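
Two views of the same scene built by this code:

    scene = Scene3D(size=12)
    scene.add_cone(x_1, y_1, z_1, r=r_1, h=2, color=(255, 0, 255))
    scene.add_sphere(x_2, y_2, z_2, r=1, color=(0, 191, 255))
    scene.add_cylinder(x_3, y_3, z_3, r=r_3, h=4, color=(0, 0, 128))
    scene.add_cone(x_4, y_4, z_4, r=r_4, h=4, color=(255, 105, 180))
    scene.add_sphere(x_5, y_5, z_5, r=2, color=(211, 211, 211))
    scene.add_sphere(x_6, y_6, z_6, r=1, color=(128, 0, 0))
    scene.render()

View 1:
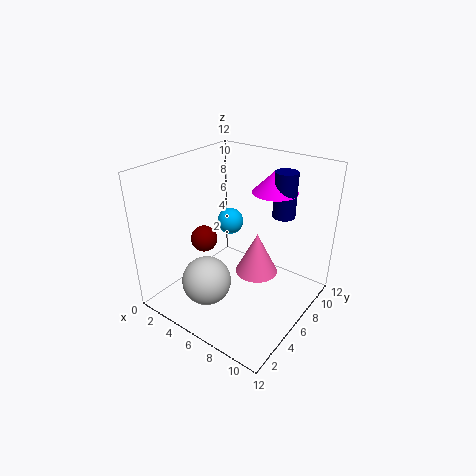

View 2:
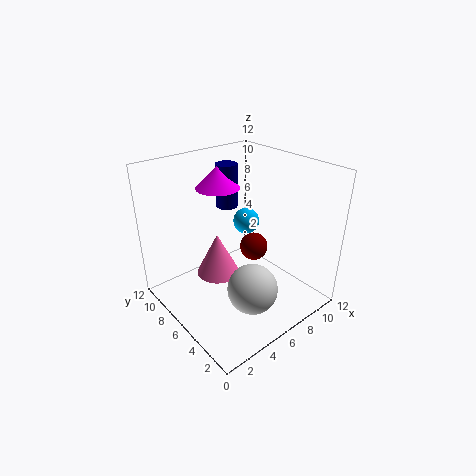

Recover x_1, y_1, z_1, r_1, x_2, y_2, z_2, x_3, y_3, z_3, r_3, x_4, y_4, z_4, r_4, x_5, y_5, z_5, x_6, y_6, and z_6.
x_1 = 7, y_1 = 10, z_1 = 9, r_1 = 2, x_2 = 6, y_2 = 5, z_2 = 8, x_3 = 8, y_3 = 10, z_3 = 7, r_3 = 1, x_4 = 6, y_4 = 9, z_4 = 1, r_4 = 2, x_5 = 5, y_5 = 3, z_5 = 3, x_6 = 5, y_6 = 3, z_6 = 7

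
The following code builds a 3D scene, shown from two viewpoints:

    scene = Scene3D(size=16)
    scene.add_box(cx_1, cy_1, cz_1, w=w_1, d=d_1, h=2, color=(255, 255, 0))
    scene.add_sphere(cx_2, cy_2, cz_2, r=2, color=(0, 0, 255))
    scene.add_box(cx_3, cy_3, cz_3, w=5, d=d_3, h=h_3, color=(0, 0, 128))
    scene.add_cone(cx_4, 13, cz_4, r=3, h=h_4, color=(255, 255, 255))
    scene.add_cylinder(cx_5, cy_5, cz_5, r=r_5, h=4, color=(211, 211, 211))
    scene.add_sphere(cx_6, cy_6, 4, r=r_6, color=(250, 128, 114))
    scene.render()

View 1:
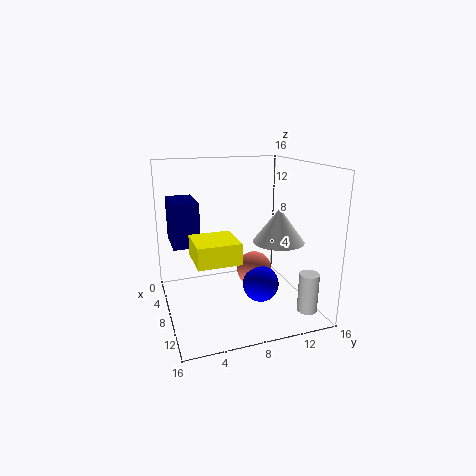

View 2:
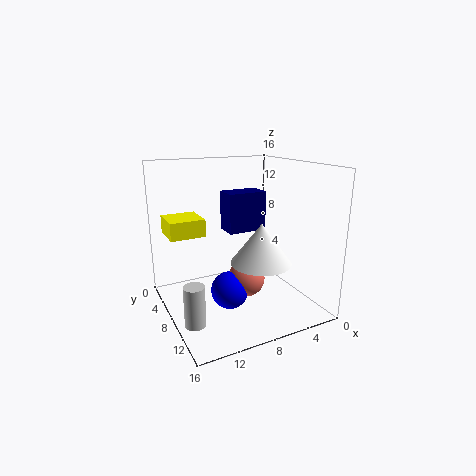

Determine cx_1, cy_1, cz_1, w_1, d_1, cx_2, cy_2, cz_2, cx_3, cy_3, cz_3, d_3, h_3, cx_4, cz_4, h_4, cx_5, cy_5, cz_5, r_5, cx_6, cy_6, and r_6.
cx_1 = 11, cy_1 = 2, cz_1 = 8, w_1 = 4, d_1 = 4, cx_2 = 10, cy_2 = 10, cz_2 = 3, cx_3 = 2, cy_3 = 1, cz_3 = 7, d_3 = 3, h_3 = 5, cx_4 = 8, cz_4 = 7, h_4 = 4, cx_5 = 15, cy_5 = 13, cz_5 = 2, r_5 = 1, cx_6 = 8, cy_6 = 10, r_6 = 2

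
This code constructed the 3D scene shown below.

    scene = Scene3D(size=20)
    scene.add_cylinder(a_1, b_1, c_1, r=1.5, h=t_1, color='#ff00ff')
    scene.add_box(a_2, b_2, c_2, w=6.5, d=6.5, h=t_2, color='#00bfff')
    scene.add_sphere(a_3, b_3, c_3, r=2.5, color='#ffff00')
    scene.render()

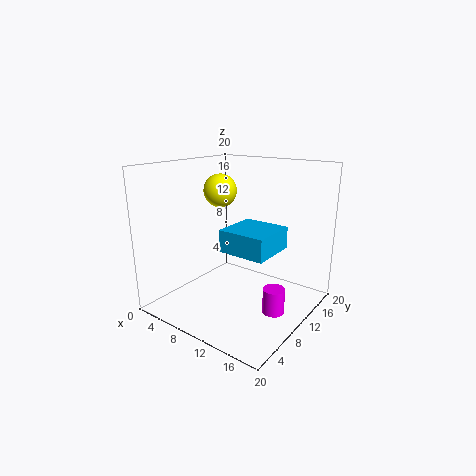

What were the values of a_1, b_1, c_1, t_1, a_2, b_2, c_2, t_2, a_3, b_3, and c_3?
a_1 = 16
b_1 = 10
c_1 = 0.5
t_1 = 3.5
a_2 = 9.5
b_2 = 6.5
c_2 = 9
t_2 = 3
a_3 = 4.5
b_3 = 13
c_3 = 15.5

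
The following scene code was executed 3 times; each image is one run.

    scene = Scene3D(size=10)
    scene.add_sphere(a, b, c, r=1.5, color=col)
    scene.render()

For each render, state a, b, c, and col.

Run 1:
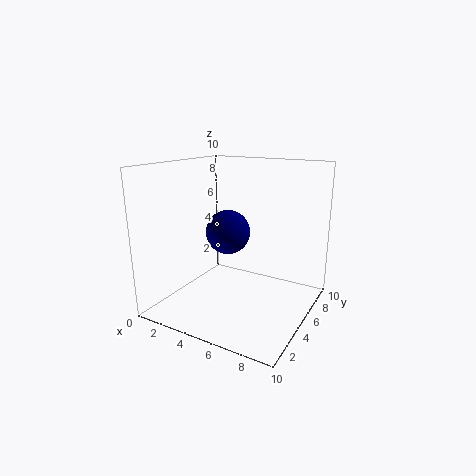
a = 4.5
b = 4.5
c = 5.5
col = 'navy'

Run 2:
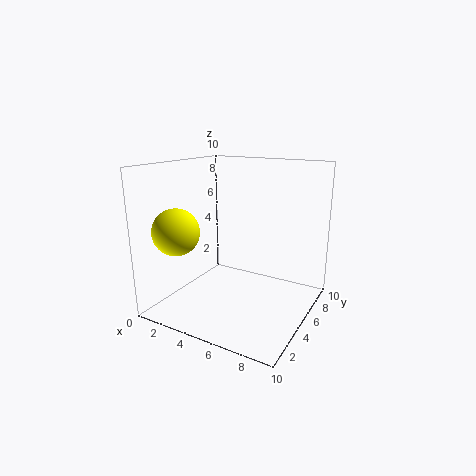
a = 2.5
b = 1.5
c = 6
col = 'yellow'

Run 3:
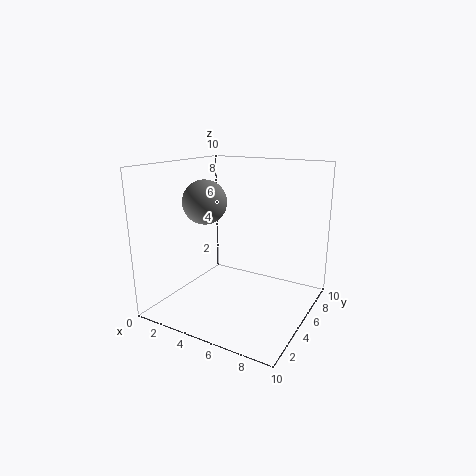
a = 3
b = 4
c = 7.5
col = 'gray'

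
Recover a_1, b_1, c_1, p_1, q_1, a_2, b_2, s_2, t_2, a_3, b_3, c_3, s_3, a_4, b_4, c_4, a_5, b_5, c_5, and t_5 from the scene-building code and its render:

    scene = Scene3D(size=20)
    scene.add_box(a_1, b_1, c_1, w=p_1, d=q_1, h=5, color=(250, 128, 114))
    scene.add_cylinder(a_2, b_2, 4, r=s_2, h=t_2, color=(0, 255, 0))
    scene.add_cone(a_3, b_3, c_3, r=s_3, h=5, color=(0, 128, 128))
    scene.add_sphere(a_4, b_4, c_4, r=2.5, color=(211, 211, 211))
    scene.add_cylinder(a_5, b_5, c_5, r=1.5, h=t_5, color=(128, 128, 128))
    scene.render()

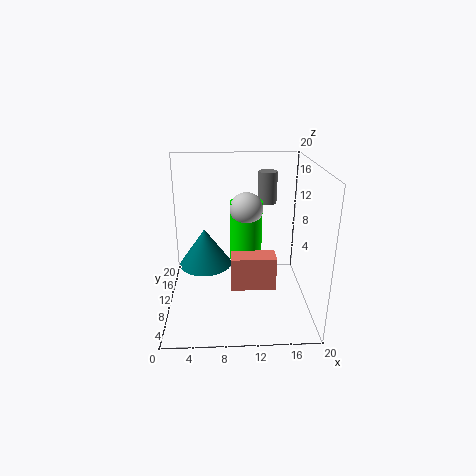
a_1 = 9; b_1 = 9; c_1 = 2; p_1 = 6.5; q_1 = 3; a_2 = 11.5; b_2 = 15.5; s_2 = 2.5; t_2 = 9.5; a_3 = 5.5; b_3 = 8.5; c_3 = 7; s_3 = 3.5; a_4 = 11.5; b_4 = 15; c_4 = 12.5; a_5 = 15; b_5 = 18; c_5 = 12.5; t_5 = 5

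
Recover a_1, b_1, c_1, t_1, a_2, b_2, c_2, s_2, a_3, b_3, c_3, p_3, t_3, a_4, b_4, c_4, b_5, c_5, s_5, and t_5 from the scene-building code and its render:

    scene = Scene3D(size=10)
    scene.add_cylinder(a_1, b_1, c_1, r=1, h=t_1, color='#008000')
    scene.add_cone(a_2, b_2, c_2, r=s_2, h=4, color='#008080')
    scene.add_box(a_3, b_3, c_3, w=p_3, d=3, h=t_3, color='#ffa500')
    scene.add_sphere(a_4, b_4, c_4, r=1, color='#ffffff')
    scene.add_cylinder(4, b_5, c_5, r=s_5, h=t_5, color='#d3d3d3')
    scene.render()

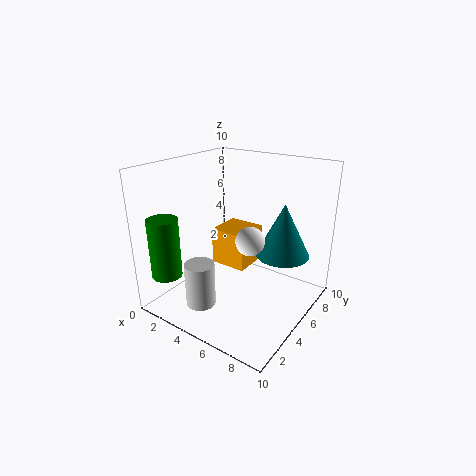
a_1 = 2; b_1 = 1; c_1 = 3; t_1 = 4; a_2 = 7; b_2 = 8; c_2 = 3; s_2 = 2; a_3 = 1; b_3 = 7; c_3 = 1; p_3 = 3; t_3 = 3; a_4 = 6; b_4 = 5; c_4 = 5; b_5 = 2; c_5 = 1; s_5 = 1; t_5 = 3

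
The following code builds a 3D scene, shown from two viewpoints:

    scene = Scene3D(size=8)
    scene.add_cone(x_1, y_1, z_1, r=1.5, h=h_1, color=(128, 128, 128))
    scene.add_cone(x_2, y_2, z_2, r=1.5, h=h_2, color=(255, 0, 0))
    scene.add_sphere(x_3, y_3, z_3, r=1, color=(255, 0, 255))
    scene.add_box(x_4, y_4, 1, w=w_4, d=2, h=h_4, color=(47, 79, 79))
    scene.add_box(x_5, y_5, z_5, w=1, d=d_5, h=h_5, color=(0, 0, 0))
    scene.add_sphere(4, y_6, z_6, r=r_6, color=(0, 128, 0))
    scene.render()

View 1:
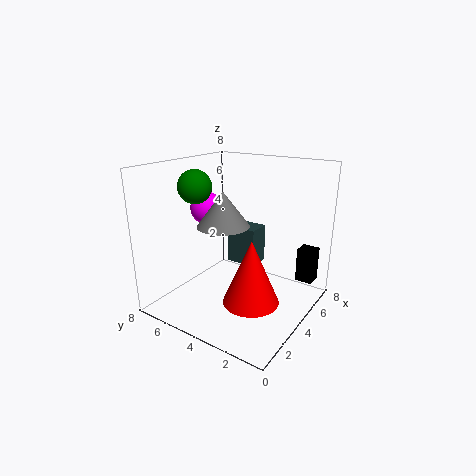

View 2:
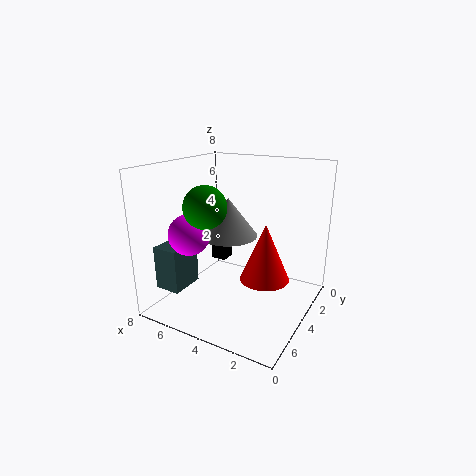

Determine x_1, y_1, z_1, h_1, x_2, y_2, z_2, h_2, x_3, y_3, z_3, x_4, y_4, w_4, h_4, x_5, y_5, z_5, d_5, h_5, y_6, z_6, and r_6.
x_1 = 4
y_1 = 5
z_1 = 4.5
h_1 = 2
x_2 = 3
y_2 = 2.5
z_2 = 1
h_2 = 3.5
x_3 = 5
y_3 = 7
z_3 = 5
x_4 = 6.5
y_4 = 4.5
w_4 = 1.5
h_4 = 2.5
x_5 = 6.5
y_5 = 0.5
z_5 = 1
d_5 = 1
h_5 = 2
y_6 = 7
z_6 = 6.5
r_6 = 1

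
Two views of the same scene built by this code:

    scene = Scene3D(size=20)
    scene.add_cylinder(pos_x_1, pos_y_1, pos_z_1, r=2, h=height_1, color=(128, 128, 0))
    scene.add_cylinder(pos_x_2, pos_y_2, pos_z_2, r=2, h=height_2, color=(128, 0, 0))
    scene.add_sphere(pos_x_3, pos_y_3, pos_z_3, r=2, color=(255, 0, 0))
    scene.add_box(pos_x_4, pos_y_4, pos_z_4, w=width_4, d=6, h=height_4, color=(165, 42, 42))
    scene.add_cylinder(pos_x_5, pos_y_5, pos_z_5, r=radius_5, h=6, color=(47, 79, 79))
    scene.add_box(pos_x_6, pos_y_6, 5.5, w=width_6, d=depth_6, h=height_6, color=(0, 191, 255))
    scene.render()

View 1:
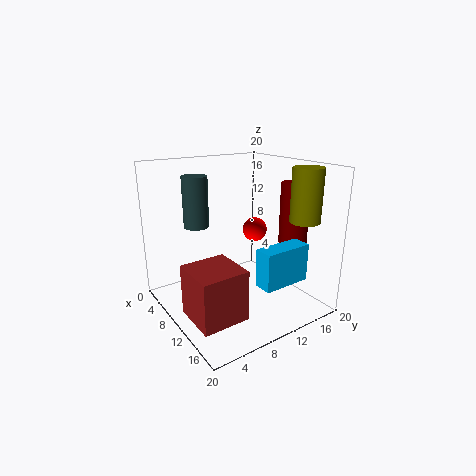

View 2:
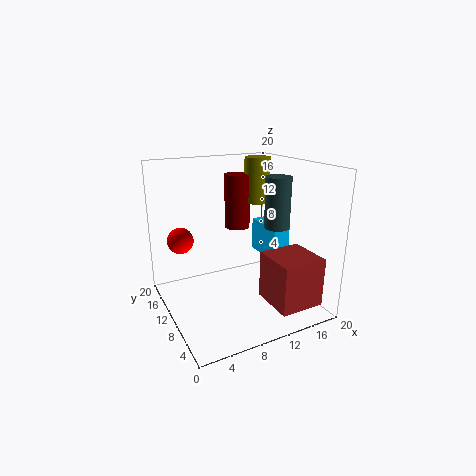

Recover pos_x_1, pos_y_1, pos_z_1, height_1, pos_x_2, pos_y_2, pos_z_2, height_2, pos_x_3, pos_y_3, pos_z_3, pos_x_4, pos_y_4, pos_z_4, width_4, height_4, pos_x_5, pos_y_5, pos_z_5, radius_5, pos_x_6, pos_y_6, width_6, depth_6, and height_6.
pos_x_1 = 16.5, pos_y_1 = 16, pos_z_1 = 13, height_1 = 7, pos_x_2 = 13.5, pos_y_2 = 17, pos_z_2 = 9, height_2 = 8.5, pos_x_3 = 4, pos_y_3 = 17.5, pos_z_3 = 8, pos_x_4 = 11.5, pos_y_4 = 0.5, pos_z_4 = 2.5, width_4 = 6, height_4 = 6.5, pos_x_5 = 11.5, pos_y_5 = 3, pos_z_5 = 13.5, radius_5 = 1.5, pos_x_6 = 15.5, pos_y_6 = 9, width_6 = 2.5, depth_6 = 6.5, height_6 = 5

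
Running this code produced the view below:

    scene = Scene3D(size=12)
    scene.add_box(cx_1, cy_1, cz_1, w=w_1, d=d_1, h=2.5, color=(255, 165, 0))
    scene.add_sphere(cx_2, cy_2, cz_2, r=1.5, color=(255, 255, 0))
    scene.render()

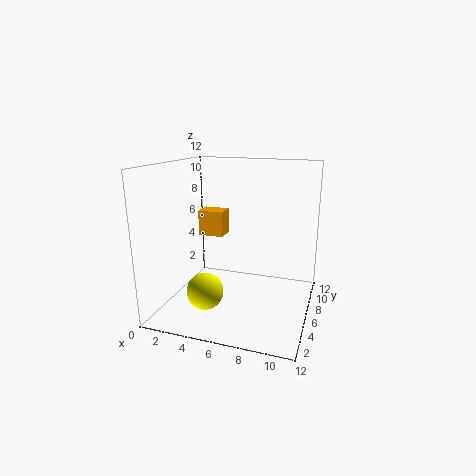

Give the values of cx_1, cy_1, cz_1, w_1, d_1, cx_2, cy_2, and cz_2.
cx_1 = 0.5
cy_1 = 10
cz_1 = 4.5
w_1 = 2.5
d_1 = 2
cx_2 = 4
cy_2 = 3.5
cz_2 = 2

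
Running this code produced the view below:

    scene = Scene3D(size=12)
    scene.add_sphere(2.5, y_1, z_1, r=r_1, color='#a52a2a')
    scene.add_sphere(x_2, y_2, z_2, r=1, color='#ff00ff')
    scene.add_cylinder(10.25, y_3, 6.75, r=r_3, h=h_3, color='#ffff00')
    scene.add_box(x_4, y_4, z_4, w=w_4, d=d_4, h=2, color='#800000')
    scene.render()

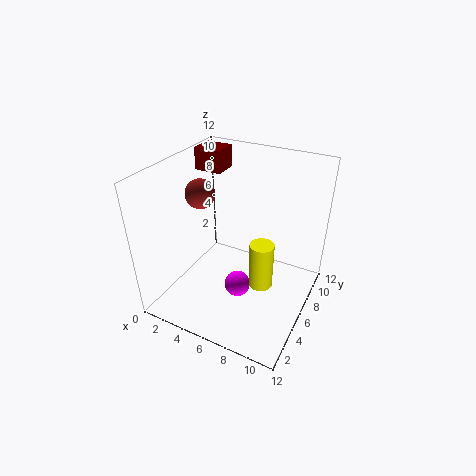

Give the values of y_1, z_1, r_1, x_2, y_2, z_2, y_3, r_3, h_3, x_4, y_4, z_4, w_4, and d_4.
y_1 = 6
z_1 = 9.25
r_1 = 1.25
x_2 = 7.25
y_2 = 3.5
z_2 = 3.5
y_3 = 1
r_3 = 0.75
h_3 = 3
x_4 = 0.25
y_4 = 8.75
z_4 = 10
w_4 = 2.5
d_4 = 2.25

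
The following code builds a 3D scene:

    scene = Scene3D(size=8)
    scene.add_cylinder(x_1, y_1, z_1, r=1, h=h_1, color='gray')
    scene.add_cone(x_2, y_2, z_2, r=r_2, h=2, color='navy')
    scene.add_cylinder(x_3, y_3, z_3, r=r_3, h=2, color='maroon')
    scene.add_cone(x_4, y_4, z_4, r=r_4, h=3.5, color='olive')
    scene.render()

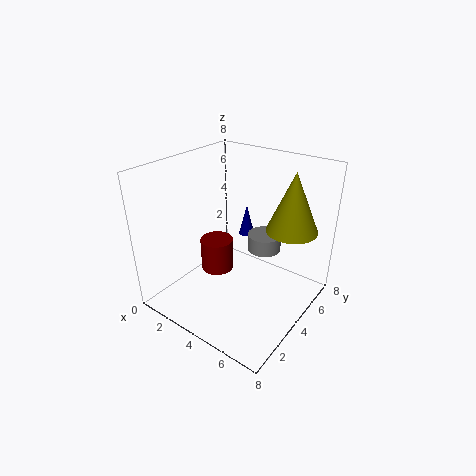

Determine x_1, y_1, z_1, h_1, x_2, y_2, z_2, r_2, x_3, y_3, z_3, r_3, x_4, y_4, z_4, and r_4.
x_1 = 4.5; y_1 = 6; z_1 = 2.5; h_1 = 1; x_2 = 2.5; y_2 = 7; z_2 = 2.5; r_2 = 0.5; x_3 = 2; y_3 = 4.5; z_3 = 1; r_3 = 1; x_4 = 6; y_4 = 6.5; z_4 = 4; r_4 = 1.5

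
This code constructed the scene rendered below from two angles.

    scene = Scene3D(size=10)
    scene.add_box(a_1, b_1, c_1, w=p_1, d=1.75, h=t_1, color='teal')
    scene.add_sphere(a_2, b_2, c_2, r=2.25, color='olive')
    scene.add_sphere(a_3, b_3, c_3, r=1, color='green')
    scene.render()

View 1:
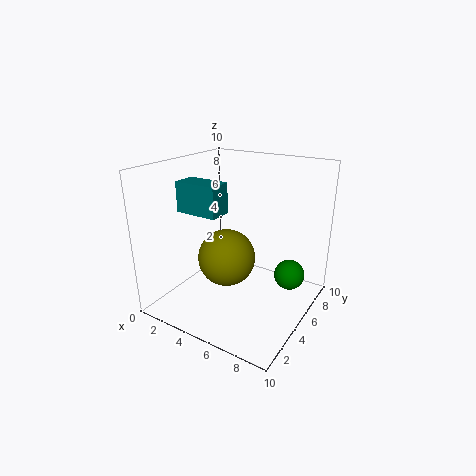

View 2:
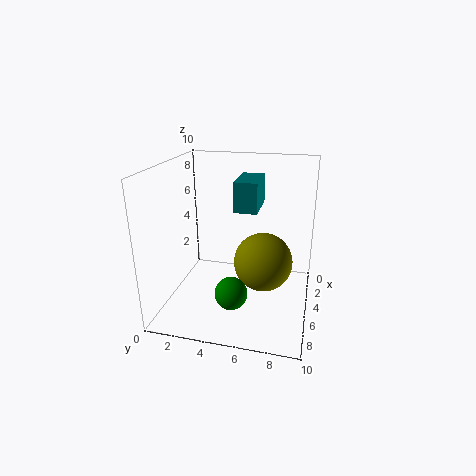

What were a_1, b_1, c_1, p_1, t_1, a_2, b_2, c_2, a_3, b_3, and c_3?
a_1 = 0.25
b_1 = 4.25
c_1 = 6.25
p_1 = 3.25
t_1 = 2.25
a_2 = 3
b_2 = 6.5
c_2 = 2.25
a_3 = 8.75
b_3 = 5.5
c_3 = 3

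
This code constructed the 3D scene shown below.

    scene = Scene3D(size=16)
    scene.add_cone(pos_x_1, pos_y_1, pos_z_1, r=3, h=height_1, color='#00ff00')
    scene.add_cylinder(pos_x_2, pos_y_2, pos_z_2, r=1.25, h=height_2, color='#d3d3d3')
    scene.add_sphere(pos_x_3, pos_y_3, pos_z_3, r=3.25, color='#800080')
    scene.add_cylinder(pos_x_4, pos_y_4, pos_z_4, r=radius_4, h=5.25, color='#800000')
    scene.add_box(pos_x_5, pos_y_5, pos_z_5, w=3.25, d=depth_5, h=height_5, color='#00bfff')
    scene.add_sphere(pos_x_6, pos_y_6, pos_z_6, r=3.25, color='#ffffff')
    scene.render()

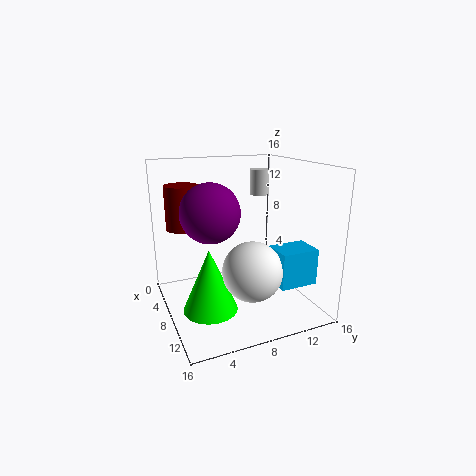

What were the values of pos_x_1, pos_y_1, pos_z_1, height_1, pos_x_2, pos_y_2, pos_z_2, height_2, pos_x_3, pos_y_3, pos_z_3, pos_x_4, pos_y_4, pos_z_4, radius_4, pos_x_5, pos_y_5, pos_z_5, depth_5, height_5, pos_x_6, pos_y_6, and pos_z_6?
pos_x_1 = 9; pos_y_1 = 4.25; pos_z_1 = 0.5; height_1 = 7; pos_x_2 = 1.75; pos_y_2 = 13.75; pos_z_2 = 11.25; height_2 = 3.25; pos_x_3 = 7.5; pos_y_3 = 5; pos_z_3 = 11; pos_x_4 = 2.25; pos_y_4 = 3.25; pos_z_4 = 8; radius_4 = 2; pos_x_5 = 9.75; pos_y_5 = 11; pos_z_5 = 3.25; depth_5 = 4.25; height_5 = 4; pos_x_6 = 10.75; pos_y_6 = 8.5; pos_z_6 = 5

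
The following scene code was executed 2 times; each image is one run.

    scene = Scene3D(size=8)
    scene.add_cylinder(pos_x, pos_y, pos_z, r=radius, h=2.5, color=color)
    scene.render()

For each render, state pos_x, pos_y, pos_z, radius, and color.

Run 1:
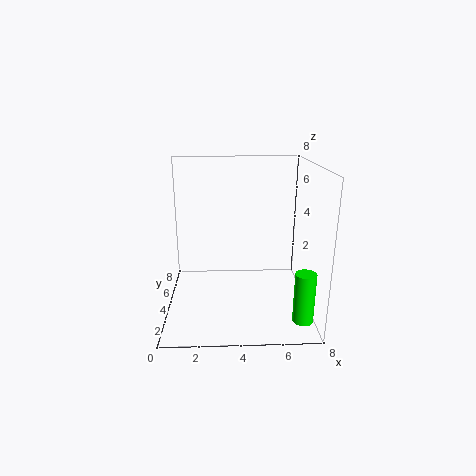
pos_x = 7, pos_y = 0.5, pos_z = 1, radius = 0.5, color = 'lime'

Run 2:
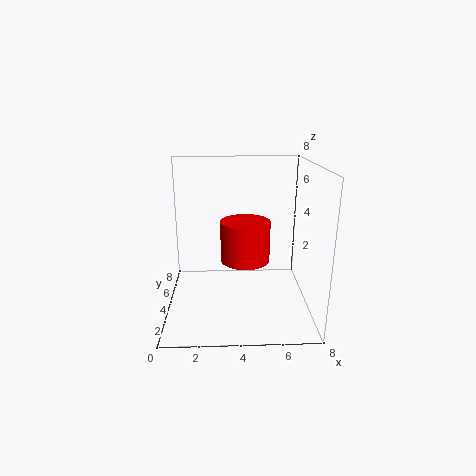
pos_x = 4.5, pos_y = 5.5, pos_z = 2, radius = 1.5, color = 'red'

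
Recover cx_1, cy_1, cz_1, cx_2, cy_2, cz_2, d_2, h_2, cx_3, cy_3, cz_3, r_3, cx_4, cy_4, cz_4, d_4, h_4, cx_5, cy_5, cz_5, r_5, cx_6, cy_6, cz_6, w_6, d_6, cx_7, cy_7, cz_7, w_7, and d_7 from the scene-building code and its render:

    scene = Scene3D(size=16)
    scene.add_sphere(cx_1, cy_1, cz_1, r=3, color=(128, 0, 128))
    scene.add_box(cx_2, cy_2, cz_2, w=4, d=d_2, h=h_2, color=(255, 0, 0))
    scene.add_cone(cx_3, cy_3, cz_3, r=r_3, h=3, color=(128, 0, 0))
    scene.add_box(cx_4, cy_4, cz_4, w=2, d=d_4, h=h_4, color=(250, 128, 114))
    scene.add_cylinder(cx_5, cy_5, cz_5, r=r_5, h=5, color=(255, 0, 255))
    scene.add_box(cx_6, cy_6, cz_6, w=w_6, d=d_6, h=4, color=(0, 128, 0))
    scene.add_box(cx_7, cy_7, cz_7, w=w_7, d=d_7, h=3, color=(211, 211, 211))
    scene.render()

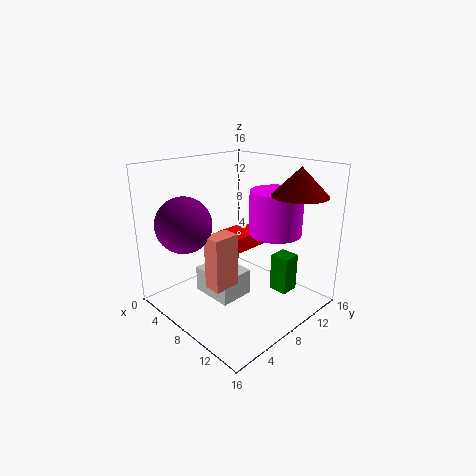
cx_1 = 5
cy_1 = 3
cz_1 = 10
cx_2 = 1
cy_2 = 11
cz_2 = 4
d_2 = 5
h_2 = 2
cx_3 = 13
cy_3 = 12
cz_3 = 13
r_3 = 3
cx_4 = 7
cy_4 = 4
cz_4 = 3
d_4 = 3
h_4 = 6
cx_5 = 10
cy_5 = 12
cz_5 = 8
r_5 = 3
cx_6 = 12
cy_6 = 9
cz_6 = 3
w_6 = 2
d_6 = 2
cx_7 = 4
cy_7 = 5
cz_7 = 1
w_7 = 5
d_7 = 4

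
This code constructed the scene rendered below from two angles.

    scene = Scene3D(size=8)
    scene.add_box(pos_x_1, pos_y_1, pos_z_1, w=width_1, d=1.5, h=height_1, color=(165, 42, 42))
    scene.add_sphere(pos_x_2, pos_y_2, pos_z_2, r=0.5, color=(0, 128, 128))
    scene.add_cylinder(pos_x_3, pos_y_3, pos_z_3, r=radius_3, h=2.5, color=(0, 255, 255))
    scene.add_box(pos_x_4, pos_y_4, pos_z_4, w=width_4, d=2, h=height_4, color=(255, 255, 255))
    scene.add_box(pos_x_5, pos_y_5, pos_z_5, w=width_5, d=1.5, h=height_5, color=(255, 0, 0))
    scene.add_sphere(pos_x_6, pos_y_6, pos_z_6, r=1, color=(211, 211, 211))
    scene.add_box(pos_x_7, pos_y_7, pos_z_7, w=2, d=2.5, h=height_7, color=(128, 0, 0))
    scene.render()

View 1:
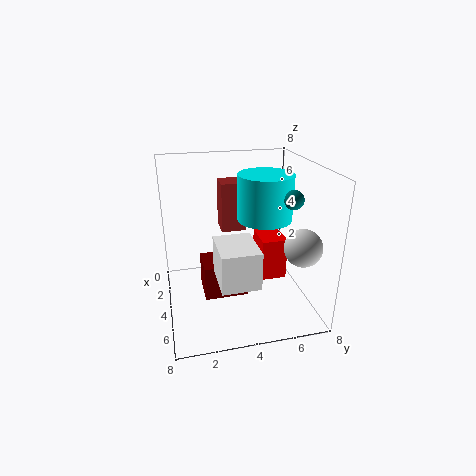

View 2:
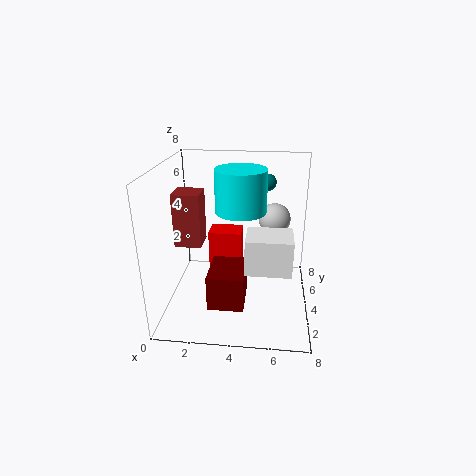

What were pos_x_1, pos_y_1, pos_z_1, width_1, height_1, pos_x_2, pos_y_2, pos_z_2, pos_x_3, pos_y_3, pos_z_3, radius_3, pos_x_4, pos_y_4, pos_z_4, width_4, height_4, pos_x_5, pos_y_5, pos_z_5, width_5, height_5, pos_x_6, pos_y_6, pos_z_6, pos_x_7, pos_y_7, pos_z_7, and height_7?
pos_x_1 = 0.5, pos_y_1 = 3.5, pos_z_1 = 3.5, width_1 = 1.5, height_1 = 3, pos_x_2 = 5.5, pos_y_2 = 6.5, pos_z_2 = 6.5, pos_x_3 = 4, pos_y_3 = 5.5, pos_z_3 = 5, radius_3 = 1.5, pos_x_4 = 4.5, pos_y_4 = 2.5, pos_z_4 = 2.5, width_4 = 2.5, height_4 = 2, pos_x_5 = 2, pos_y_5 = 5.5, pos_z_5 = 1, width_5 = 2, height_5 = 2.5, pos_x_6 = 6, pos_y_6 = 7, pos_z_6 = 4, pos_x_7 = 2.5, pos_y_7 = 2, pos_z_7 = 0.5, height_7 = 2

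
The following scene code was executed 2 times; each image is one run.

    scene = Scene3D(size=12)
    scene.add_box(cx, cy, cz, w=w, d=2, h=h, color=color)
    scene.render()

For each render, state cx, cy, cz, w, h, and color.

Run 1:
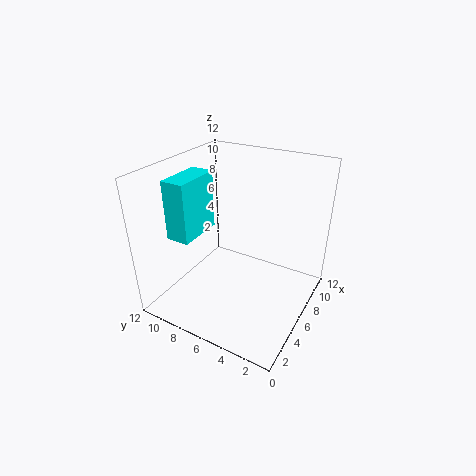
cx = 3, cy = 9, cz = 6, w = 4, h = 5, color = 'cyan'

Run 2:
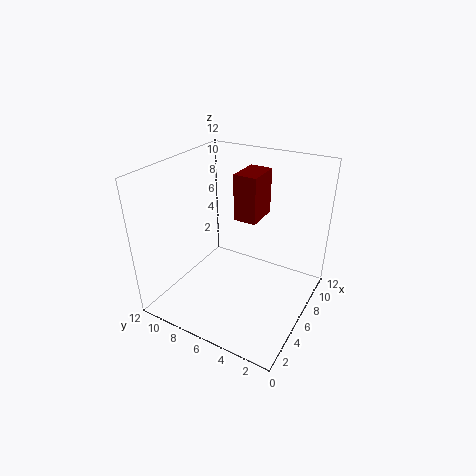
cx = 7, cy = 5, cz = 7, w = 3, h = 4, color = 'maroon'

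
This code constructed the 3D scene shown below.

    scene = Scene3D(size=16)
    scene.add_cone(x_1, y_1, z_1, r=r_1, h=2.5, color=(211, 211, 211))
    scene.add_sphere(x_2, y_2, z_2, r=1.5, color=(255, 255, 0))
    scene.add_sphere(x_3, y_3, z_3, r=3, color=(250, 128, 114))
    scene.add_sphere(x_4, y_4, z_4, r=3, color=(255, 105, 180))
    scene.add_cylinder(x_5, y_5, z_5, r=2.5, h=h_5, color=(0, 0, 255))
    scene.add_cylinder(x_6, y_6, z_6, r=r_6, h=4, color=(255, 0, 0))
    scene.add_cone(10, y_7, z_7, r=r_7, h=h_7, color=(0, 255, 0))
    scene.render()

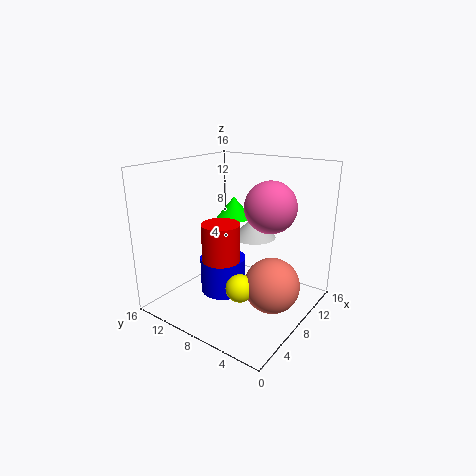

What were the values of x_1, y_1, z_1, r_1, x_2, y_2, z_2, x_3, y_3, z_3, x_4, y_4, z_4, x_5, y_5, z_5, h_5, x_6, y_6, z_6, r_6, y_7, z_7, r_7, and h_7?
x_1 = 10.5
y_1 = 7.5
z_1 = 7.5
r_1 = 2.5
x_2 = 5.5
y_2 = 6
z_2 = 3.5
x_3 = 8
y_3 = 3.5
z_3 = 3.5
x_4 = 11.5
y_4 = 6
z_4 = 11
x_5 = 6.5
y_5 = 9
z_5 = 2
h_5 = 4
x_6 = 5
y_6 = 8
z_6 = 6.5
r_6 = 2
y_7 = 10
z_7 = 9.5
r_7 = 2
h_7 = 2.5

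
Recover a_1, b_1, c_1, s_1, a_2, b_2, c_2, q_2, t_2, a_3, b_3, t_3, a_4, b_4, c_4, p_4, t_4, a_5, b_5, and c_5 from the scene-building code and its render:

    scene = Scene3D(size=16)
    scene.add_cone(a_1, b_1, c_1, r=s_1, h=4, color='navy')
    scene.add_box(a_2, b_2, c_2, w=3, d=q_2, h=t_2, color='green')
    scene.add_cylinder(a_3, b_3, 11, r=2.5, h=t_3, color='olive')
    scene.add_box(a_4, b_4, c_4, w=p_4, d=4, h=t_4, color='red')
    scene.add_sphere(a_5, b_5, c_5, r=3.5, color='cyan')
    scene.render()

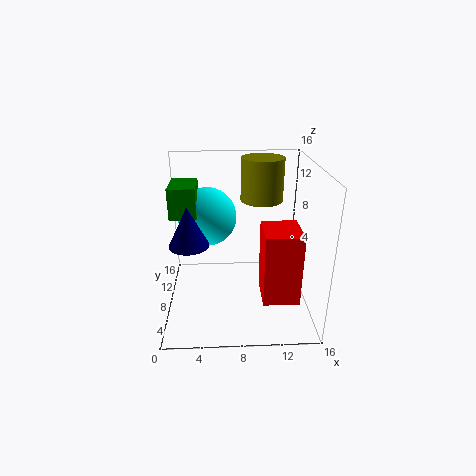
a_1 = 3
b_1 = 4.5
c_1 = 9
s_1 = 2
a_2 = 0.5
b_2 = 8.5
c_2 = 10
q_2 = 4.5
t_2 = 3.5
a_3 = 11
b_3 = 12
t_3 = 5
a_4 = 10
b_4 = 0.5
c_4 = 4.5
p_4 = 3.5
t_4 = 7
a_5 = 4.5
b_5 = 12
c_5 = 9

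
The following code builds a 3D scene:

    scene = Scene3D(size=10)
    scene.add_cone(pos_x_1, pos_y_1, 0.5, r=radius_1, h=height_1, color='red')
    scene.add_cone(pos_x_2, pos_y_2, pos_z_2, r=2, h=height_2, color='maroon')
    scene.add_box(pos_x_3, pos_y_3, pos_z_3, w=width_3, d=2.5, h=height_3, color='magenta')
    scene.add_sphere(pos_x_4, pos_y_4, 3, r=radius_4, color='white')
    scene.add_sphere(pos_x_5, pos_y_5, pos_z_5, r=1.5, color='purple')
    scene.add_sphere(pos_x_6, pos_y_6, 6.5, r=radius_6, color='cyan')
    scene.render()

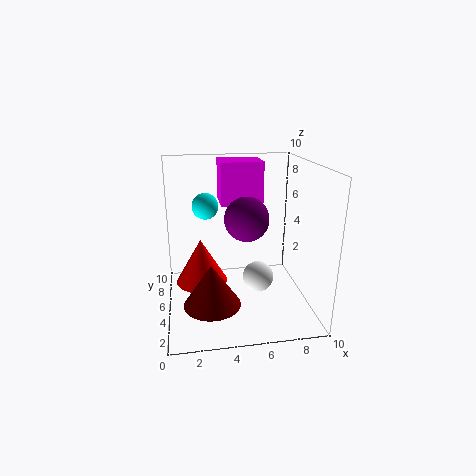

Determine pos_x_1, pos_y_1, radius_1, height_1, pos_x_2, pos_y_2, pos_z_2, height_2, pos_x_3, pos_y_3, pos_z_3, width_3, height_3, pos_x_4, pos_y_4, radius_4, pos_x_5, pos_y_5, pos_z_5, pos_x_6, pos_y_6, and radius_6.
pos_x_1 = 2.5, pos_y_1 = 7.5, radius_1 = 2, height_1 = 3.5, pos_x_2 = 3, pos_y_2 = 4, pos_z_2 = 0.5, height_2 = 3, pos_x_3 = 4, pos_y_3 = 6, pos_z_3 = 7, width_3 = 3, height_3 = 3, pos_x_4 = 6, pos_y_4 = 3, radius_4 = 1, pos_x_5 = 5.5, pos_y_5 = 4.5, pos_z_5 = 6.5, pos_x_6 = 3, pos_y_6 = 8, radius_6 = 1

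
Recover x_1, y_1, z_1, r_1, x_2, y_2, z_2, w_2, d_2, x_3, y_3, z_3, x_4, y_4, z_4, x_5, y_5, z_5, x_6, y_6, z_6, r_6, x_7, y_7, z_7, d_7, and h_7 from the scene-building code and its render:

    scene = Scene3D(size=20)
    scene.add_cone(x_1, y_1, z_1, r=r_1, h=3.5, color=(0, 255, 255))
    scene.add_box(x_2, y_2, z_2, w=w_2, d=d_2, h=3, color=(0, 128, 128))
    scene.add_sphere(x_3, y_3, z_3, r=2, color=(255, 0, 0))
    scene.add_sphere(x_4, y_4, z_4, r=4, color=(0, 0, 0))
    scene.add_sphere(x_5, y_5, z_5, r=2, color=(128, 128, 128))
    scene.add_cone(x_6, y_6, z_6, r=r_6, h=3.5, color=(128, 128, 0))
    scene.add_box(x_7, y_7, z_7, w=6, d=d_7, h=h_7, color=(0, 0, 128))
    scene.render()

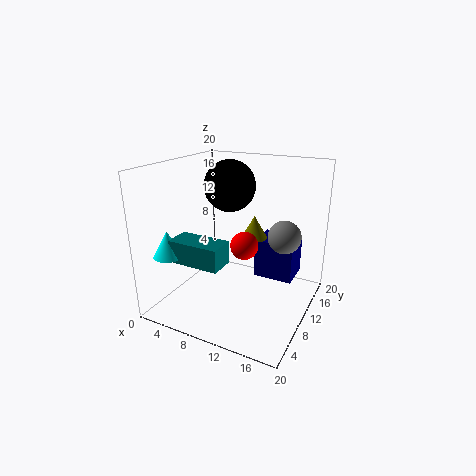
x_1 = 3, y_1 = 3.5, z_1 = 8.5, r_1 = 2, x_2 = 3.5, y_2 = 3, z_2 = 8, w_2 = 7, d_2 = 3.5, x_3 = 10.5, y_3 = 11, z_3 = 8.5, x_4 = 5.5, y_4 = 16, z_4 = 15.5, x_5 = 17.5, y_5 = 7.5, z_5 = 12.5, x_6 = 10, y_6 = 15.5, z_6 = 8, r_6 = 2, x_7 = 10.5, y_7 = 14.5, z_7 = 2, d_7 = 5, h_7 = 6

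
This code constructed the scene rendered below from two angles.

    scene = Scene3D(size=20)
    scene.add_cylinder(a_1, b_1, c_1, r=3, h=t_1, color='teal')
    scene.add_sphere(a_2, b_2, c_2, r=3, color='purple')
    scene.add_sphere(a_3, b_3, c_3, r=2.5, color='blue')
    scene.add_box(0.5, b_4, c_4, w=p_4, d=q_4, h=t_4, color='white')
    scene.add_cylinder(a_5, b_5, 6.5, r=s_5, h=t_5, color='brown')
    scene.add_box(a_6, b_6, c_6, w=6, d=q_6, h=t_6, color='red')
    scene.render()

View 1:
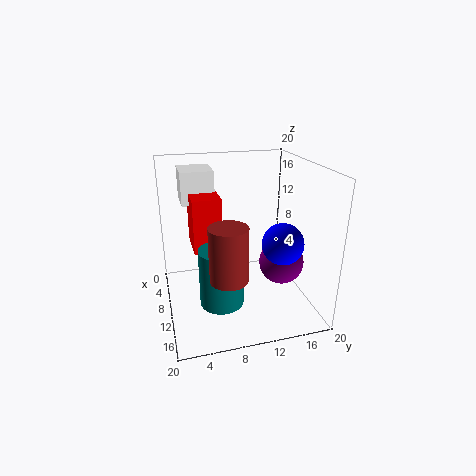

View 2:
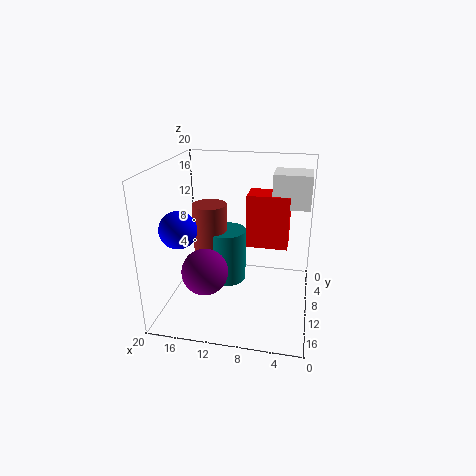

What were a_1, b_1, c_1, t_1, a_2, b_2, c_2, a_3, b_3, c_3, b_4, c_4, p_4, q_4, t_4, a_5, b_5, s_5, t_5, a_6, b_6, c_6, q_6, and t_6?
a_1 = 12.5; b_1 = 7; c_1 = 1.75; t_1 = 8; a_2 = 13.25; b_2 = 15.25; c_2 = 7.25; a_3 = 17.25; b_3 = 13.5; c_3 = 12; b_4 = 3; c_4 = 13.75; p_4 = 5.25; q_4 = 4.75; t_4 = 4.75; a_5 = 14.75; b_5 = 7.5; s_5 = 2.5; t_5 = 7.25; a_6 = 3.25; b_6 = 4; c_6 = 7.75; q_6 = 4; t_6 = 7.75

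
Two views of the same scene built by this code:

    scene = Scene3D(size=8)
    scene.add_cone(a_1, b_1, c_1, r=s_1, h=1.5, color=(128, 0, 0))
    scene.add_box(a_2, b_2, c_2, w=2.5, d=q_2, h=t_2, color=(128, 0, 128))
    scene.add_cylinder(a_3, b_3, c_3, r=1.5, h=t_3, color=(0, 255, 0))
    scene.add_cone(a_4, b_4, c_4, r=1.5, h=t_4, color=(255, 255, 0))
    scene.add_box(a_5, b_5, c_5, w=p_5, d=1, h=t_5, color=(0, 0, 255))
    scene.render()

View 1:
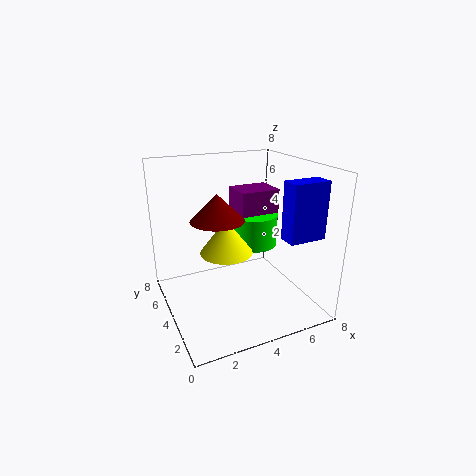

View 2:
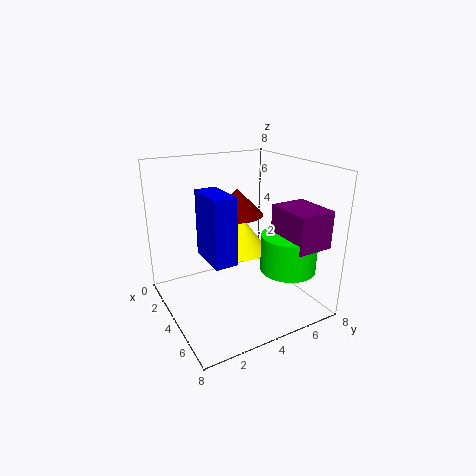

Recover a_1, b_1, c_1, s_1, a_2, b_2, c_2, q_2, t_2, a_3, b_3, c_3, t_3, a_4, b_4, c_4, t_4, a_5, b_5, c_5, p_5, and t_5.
a_1 = 3
b_1 = 4.5
c_1 = 5
s_1 = 1.5
a_2 = 5
b_2 = 5.5
c_2 = 4
q_2 = 2
t_2 = 2
a_3 = 6
b_3 = 6
c_3 = 2.5
t_3 = 2
a_4 = 3.5
b_4 = 4.5
c_4 = 3
t_4 = 2
a_5 = 5.5
b_5 = 1
c_5 = 4.5
p_5 = 2
t_5 = 3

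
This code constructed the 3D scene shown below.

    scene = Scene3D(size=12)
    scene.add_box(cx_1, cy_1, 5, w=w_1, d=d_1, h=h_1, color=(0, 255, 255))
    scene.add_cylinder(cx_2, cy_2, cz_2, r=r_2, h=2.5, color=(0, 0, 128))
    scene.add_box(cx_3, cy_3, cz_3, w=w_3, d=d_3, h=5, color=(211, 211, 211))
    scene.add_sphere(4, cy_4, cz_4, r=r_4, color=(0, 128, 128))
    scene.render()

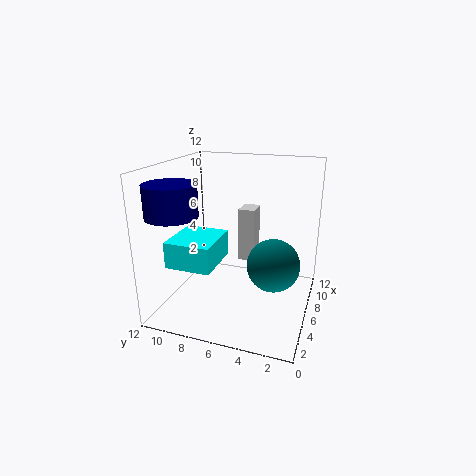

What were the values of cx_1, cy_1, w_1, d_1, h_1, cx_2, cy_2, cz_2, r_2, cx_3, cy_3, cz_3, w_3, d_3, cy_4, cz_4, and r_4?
cx_1 = 1, cy_1 = 6.5, w_1 = 4, d_1 = 3.5, h_1 = 2, cx_2 = 2.5, cy_2 = 10, cz_2 = 8.5, r_2 = 2, cx_3 = 9, cy_3 = 5.5, cz_3 = 2.5, w_3 = 2, d_3 = 1.5, cy_4 = 2.5, cz_4 = 5, r_4 = 2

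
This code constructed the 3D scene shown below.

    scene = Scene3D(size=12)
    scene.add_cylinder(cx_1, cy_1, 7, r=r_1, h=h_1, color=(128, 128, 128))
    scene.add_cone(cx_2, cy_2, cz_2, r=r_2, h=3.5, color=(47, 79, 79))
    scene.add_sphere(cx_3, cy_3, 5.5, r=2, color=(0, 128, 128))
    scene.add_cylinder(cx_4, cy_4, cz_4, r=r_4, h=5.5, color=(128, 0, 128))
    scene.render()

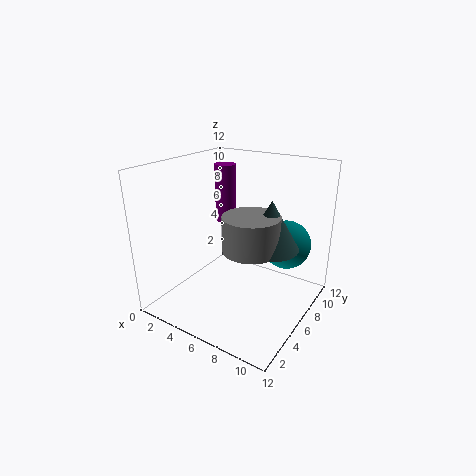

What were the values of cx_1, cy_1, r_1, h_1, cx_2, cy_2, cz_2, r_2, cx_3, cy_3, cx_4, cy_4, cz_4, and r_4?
cx_1 = 9; cy_1 = 3; r_1 = 2; h_1 = 2.5; cx_2 = 10; cy_2 = 4; cz_2 = 7; r_2 = 2; cx_3 = 9.5; cy_3 = 8; cx_4 = 2; cy_4 = 10; cz_4 = 5.5; r_4 = 1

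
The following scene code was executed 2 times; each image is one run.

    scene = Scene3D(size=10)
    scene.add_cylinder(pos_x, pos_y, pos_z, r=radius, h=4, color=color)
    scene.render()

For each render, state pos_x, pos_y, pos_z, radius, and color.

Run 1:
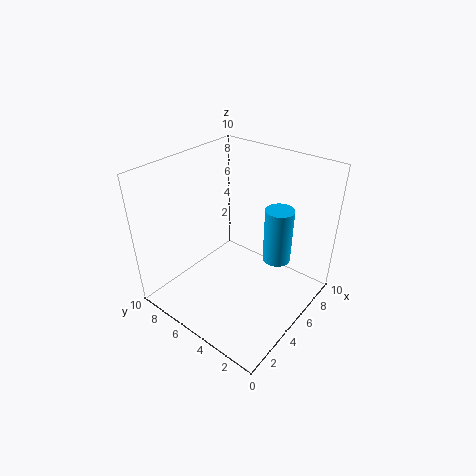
pos_x = 7, pos_y = 3, pos_z = 3, radius = 1, color = 'deepskyblue'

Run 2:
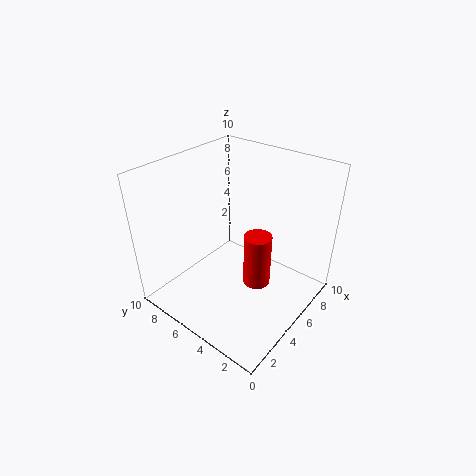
pos_x = 6, pos_y = 4, pos_z = 1, radius = 1, color = 'red'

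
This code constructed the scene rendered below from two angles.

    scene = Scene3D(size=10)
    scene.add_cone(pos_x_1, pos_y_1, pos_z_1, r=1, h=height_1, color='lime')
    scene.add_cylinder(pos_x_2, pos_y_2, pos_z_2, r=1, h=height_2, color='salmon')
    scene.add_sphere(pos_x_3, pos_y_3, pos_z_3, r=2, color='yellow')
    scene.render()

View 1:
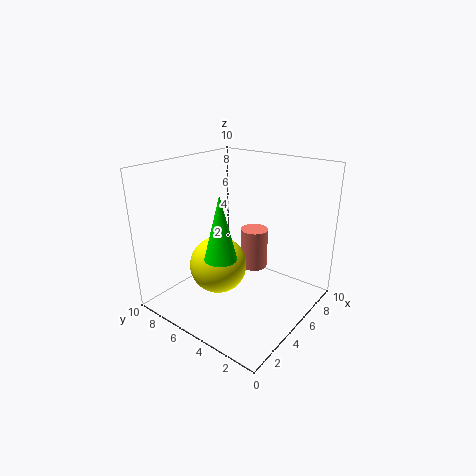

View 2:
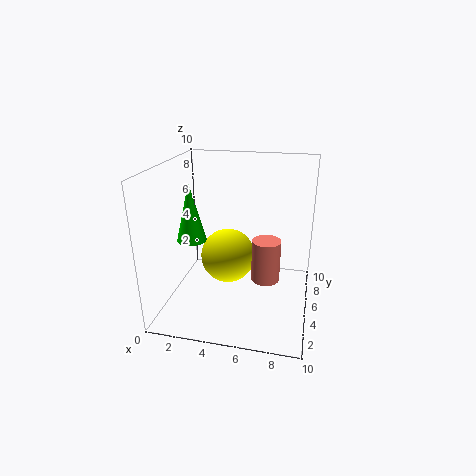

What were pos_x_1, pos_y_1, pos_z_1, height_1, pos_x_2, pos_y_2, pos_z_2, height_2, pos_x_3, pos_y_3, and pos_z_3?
pos_x_1 = 2; pos_y_1 = 4; pos_z_1 = 5; height_1 = 4; pos_x_2 = 7; pos_y_2 = 5; pos_z_2 = 2; height_2 = 3; pos_x_3 = 4; pos_y_3 = 6; pos_z_3 = 3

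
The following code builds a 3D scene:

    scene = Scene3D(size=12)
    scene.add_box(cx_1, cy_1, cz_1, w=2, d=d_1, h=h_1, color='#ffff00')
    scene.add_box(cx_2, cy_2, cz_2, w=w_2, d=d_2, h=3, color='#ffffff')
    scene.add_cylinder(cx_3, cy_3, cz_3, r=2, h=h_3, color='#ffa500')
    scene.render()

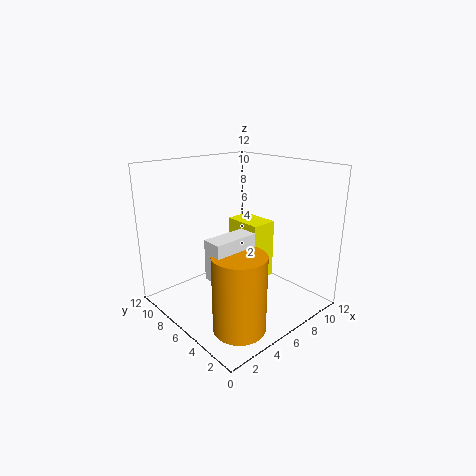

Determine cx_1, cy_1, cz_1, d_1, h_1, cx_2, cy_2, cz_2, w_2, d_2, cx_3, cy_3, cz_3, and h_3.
cx_1 = 5; cy_1 = 3; cz_1 = 3.5; d_1 = 3; h_1 = 4.5; cx_2 = 1.5; cy_2 = 3; cz_2 = 4.5; w_2 = 3.5; d_2 = 1.5; cx_3 = 3; cy_3 = 2.5; cz_3 = 0.5; h_3 = 6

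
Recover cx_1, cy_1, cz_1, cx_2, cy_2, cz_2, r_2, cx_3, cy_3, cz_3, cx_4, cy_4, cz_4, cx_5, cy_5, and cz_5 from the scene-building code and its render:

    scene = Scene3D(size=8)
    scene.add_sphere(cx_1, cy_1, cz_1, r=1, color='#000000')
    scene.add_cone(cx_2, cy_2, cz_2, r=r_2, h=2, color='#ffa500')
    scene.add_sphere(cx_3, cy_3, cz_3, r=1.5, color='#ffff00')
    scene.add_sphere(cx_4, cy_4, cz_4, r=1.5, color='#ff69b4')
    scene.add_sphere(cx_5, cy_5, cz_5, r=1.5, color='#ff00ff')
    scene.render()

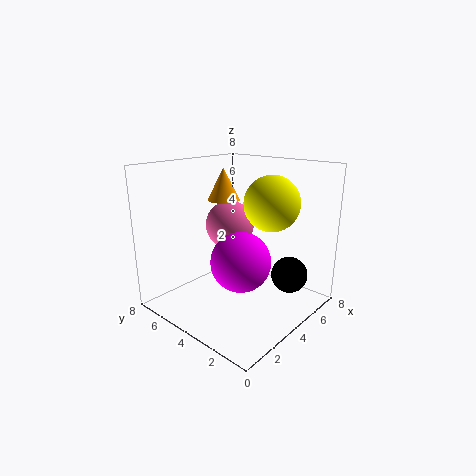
cx_1 = 5.5
cy_1 = 1.5
cz_1 = 2
cx_2 = 5.5
cy_2 = 6.5
cz_2 = 5.5
r_2 = 1
cx_3 = 5
cy_3 = 2.5
cz_3 = 6
cx_4 = 5.5
cy_4 = 6
cz_4 = 4
cx_5 = 2.5
cy_5 = 2.5
cz_5 = 3.5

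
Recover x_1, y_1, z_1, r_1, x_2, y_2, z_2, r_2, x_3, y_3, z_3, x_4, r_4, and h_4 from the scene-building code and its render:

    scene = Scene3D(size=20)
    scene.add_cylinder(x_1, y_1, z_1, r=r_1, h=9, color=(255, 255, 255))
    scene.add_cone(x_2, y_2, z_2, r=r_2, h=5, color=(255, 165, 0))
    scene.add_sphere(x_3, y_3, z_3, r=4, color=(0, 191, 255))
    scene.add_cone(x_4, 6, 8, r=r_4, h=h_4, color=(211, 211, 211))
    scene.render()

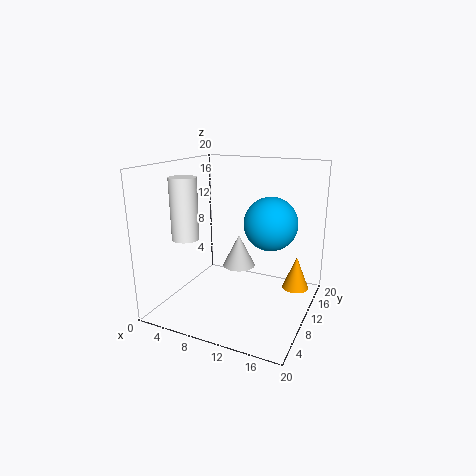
x_1 = 2, y_1 = 9, z_1 = 9, r_1 = 2, x_2 = 17, y_2 = 16, z_2 = 1, r_2 = 2, x_3 = 13, y_3 = 15, z_3 = 11, x_4 = 12, r_4 = 2, h_4 = 4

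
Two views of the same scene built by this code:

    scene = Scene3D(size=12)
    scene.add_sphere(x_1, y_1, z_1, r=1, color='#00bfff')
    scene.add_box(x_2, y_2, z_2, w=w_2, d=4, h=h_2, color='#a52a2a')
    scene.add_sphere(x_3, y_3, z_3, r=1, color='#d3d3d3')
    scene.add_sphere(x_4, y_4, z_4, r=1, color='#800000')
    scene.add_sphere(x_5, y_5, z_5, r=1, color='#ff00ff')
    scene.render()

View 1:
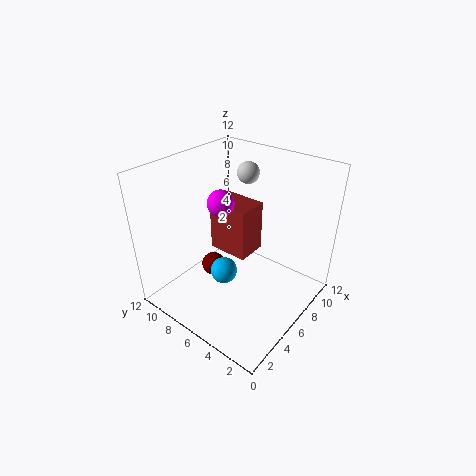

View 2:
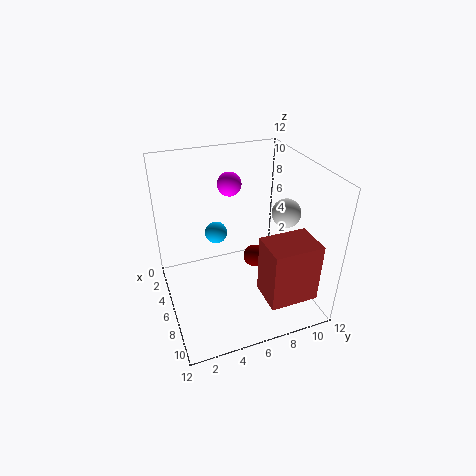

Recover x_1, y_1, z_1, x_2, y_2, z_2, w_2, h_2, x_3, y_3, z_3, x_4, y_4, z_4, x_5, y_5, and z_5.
x_1 = 3, y_1 = 5, z_1 = 5, x_2 = 8, y_2 = 7, z_2 = 2, w_2 = 3, h_2 = 5, x_3 = 10, y_3 = 8, z_3 = 10, x_4 = 5, y_4 = 8, z_4 = 3, x_5 = 4, y_5 = 6, z_5 = 10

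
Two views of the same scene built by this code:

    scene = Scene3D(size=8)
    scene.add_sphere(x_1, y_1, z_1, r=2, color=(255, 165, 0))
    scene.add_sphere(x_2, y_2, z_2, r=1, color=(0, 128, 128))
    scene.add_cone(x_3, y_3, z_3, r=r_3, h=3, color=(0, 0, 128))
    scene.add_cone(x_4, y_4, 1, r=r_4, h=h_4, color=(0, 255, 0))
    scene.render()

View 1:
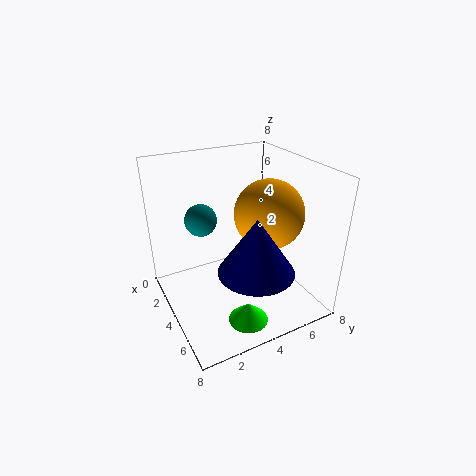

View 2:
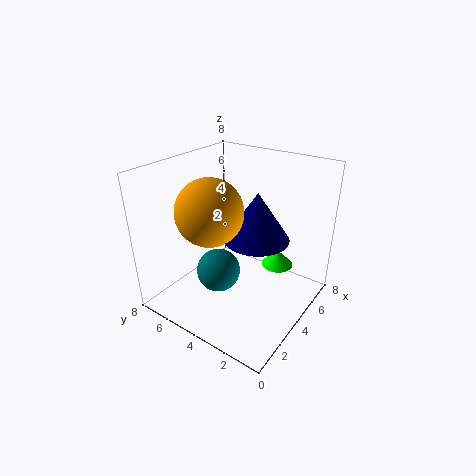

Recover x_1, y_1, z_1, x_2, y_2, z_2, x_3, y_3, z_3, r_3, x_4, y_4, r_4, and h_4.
x_1 = 4
y_1 = 6
z_1 = 5
x_2 = 1
y_2 = 3
z_2 = 4
x_3 = 6
y_3 = 4
z_3 = 3
r_3 = 2
x_4 = 7
y_4 = 3
r_4 = 1
h_4 = 1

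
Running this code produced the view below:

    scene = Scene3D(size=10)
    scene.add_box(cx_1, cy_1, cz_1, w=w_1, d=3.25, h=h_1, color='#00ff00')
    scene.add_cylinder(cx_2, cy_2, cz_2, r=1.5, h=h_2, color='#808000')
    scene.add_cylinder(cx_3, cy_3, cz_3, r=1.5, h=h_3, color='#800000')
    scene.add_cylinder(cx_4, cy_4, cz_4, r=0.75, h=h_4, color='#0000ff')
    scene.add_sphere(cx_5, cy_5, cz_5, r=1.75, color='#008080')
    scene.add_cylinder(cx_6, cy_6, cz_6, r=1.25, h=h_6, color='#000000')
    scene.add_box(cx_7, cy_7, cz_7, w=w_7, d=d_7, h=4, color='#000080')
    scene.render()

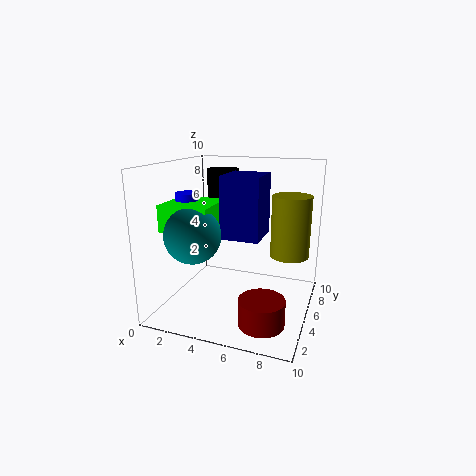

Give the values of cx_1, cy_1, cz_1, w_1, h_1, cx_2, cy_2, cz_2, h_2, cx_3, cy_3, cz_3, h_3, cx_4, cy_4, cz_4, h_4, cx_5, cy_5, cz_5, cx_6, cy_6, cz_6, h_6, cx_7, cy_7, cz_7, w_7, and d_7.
cx_1 = 1
cy_1 = 1.5
cz_1 = 6
w_1 = 3.25
h_1 = 1.75
cx_2 = 8
cy_2 = 8.5
cz_2 = 2.75
h_2 = 4.75
cx_3 = 7.5
cy_3 = 2.5
cz_3 = 0.25
h_3 = 1.75
cx_4 = 2
cy_4 = 3.5
cz_4 = 6.5
h_4 = 1.75
cx_5 = 3.25
cy_5 = 1.75
cz_5 = 6
cx_6 = 2.5
cy_6 = 8.5
cz_6 = 6.25
h_6 = 3
cx_7 = 4.5
cy_7 = 3
cz_7 = 5.5
w_7 = 2.5
d_7 = 2.75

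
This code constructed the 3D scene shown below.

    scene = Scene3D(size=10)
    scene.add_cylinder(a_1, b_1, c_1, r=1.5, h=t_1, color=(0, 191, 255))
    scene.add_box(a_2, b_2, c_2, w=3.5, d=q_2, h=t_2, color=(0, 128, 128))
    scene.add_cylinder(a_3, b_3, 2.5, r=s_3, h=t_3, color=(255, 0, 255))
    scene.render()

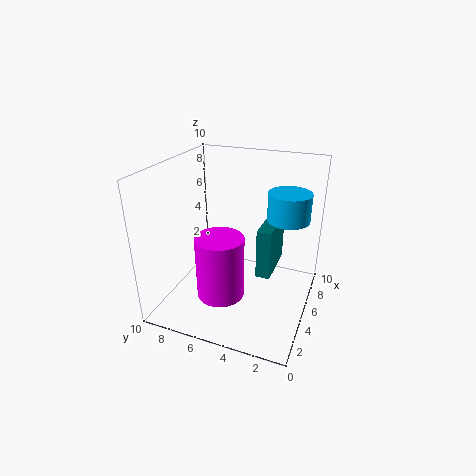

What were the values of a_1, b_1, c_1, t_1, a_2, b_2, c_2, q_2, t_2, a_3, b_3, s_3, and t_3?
a_1 = 7, b_1 = 2, c_1 = 6, t_1 = 2, a_2 = 4.5, b_2 = 2.5, c_2 = 2.5, q_2 = 1, t_2 = 3.5, a_3 = 2, b_3 = 5, s_3 = 1.5, t_3 = 4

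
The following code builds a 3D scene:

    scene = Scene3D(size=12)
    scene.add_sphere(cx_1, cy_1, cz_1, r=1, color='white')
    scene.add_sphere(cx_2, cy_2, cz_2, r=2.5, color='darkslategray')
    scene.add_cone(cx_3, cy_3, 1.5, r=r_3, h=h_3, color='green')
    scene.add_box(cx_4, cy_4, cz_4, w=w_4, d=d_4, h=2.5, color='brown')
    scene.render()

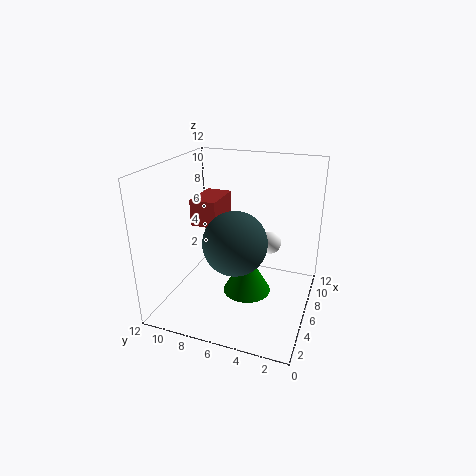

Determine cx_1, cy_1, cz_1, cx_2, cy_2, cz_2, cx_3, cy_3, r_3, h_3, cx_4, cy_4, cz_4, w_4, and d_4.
cx_1 = 9; cy_1 = 4; cz_1 = 4.5; cx_2 = 4; cy_2 = 5.5; cz_2 = 6.5; cx_3 = 5.5; cy_3 = 5; r_3 = 2; h_3 = 3.5; cx_4 = 8; cy_4 = 9; cz_4 = 5.5; w_4 = 4; d_4 = 2.5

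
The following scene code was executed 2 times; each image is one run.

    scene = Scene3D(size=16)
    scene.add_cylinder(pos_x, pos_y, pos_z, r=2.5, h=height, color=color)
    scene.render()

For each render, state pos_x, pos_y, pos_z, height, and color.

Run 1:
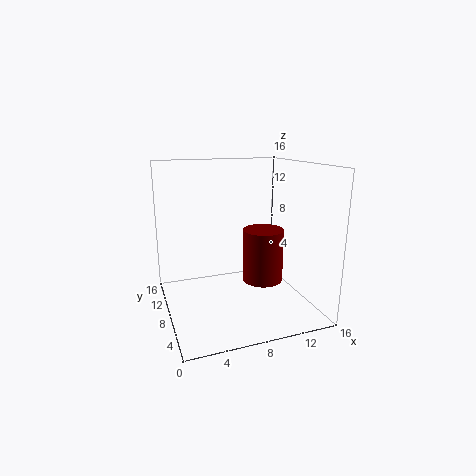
pos_x = 12
pos_y = 10
pos_z = 1.5
height = 6.5
color = 'maroon'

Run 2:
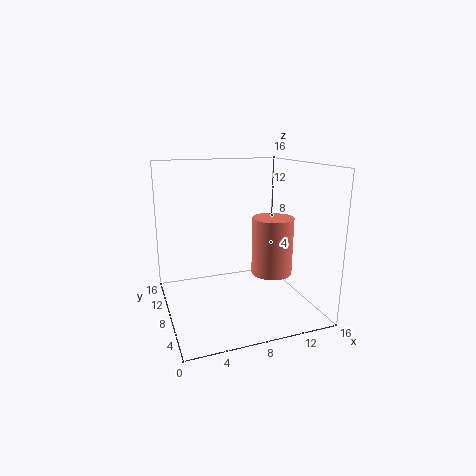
pos_x = 13
pos_y = 9.5
pos_z = 2.5
height = 7
color = 'salmon'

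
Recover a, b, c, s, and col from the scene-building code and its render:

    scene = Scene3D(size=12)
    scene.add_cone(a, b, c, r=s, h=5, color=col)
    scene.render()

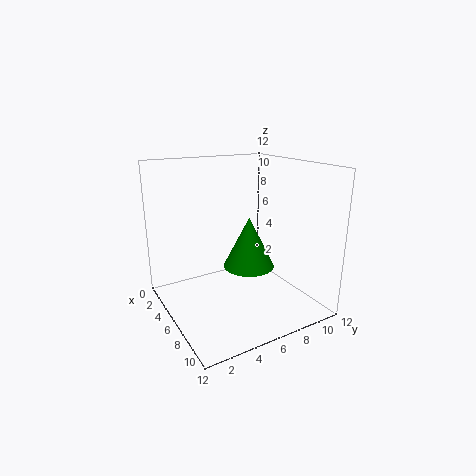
a = 3, b = 9, c = 1.5, s = 2.5, col = 'green'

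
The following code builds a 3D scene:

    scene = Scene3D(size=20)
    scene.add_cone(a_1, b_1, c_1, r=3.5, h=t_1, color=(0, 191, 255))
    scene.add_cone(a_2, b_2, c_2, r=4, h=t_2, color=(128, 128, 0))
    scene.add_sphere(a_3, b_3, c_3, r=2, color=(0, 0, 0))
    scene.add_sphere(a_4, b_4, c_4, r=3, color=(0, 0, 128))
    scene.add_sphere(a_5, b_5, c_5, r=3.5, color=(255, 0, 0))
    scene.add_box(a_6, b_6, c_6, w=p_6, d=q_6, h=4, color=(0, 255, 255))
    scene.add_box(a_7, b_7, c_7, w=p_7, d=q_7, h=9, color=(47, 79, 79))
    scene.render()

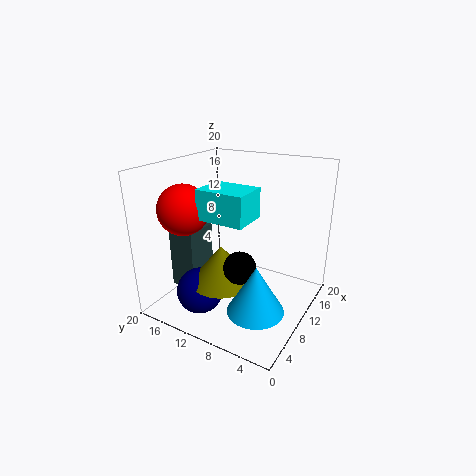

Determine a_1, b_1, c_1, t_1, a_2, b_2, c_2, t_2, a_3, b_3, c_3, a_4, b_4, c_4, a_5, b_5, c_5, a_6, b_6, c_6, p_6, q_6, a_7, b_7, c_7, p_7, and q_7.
a_1 = 4; b_1 = 4; c_1 = 4; t_1 = 6; a_2 = 5; b_2 = 9.5; c_2 = 6; t_2 = 5; a_3 = 4.5; b_3 = 6.5; c_3 = 9; a_4 = 3.5; b_4 = 12; c_4 = 4.5; a_5 = 6.5; b_5 = 16.5; c_5 = 14; a_6 = 5.5; b_6 = 7; c_6 = 13.5; p_6 = 5; q_6 = 6.5; a_7 = 6.5; b_7 = 15.5; c_7 = 1.5; p_7 = 5; q_7 = 4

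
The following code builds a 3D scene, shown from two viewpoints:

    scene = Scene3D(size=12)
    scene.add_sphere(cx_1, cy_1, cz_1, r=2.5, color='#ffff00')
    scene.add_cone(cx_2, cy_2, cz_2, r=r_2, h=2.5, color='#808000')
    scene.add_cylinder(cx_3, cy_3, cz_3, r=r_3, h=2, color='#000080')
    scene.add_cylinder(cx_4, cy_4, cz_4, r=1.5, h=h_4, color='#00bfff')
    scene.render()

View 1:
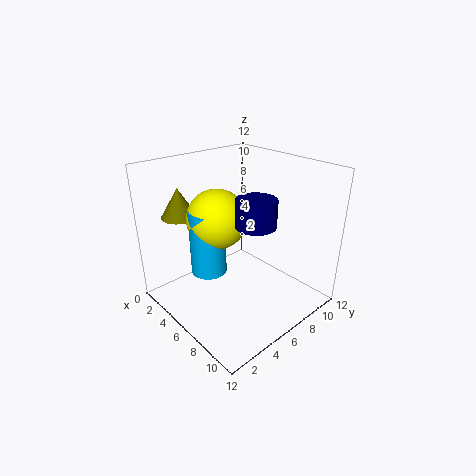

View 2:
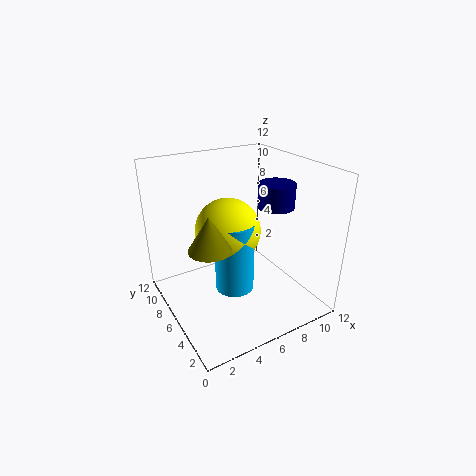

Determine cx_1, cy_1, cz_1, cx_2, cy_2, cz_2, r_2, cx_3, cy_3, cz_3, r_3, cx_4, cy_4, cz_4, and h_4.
cx_1 = 4.5; cy_1 = 5; cz_1 = 7.5; cx_2 = 2; cy_2 = 3; cz_2 = 7.5; r_2 = 1.5; cx_3 = 9; cy_3 = 5; cz_3 = 8.5; r_3 = 1.5; cx_4 = 4.5; cy_4 = 4; cz_4 = 3; h_4 = 5.5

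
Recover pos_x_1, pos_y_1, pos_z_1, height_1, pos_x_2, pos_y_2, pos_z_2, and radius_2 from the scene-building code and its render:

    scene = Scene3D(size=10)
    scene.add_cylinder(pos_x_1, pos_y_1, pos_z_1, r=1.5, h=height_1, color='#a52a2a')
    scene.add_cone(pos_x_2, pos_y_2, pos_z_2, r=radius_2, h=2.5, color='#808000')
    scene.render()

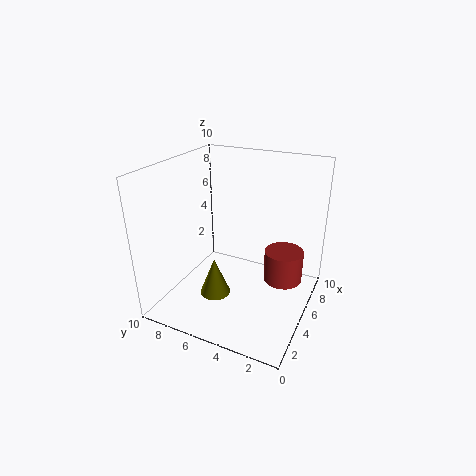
pos_x_1 = 8
pos_y_1 = 2.5
pos_z_1 = 0.5
height_1 = 2.5
pos_x_2 = 2.5
pos_y_2 = 5.5
pos_z_2 = 2
radius_2 = 1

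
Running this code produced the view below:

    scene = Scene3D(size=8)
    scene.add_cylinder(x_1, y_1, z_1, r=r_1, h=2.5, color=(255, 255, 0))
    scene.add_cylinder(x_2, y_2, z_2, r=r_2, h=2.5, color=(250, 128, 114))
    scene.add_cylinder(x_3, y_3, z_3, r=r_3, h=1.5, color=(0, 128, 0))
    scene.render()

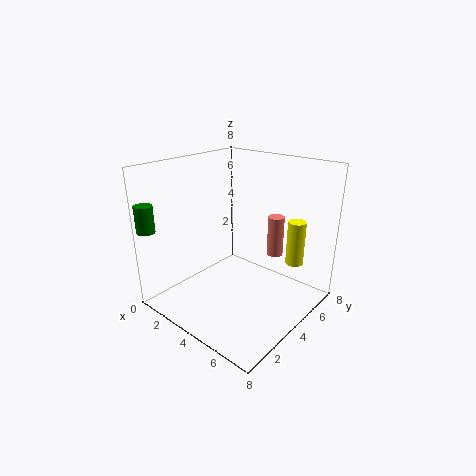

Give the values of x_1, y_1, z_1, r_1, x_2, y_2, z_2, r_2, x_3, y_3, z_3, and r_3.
x_1 = 6.5; y_1 = 6; z_1 = 2.5; r_1 = 0.5; x_2 = 4.5; y_2 = 7; z_2 = 2; r_2 = 0.5; x_3 = 0.5; y_3 = 0.5; z_3 = 4.5; r_3 = 0.5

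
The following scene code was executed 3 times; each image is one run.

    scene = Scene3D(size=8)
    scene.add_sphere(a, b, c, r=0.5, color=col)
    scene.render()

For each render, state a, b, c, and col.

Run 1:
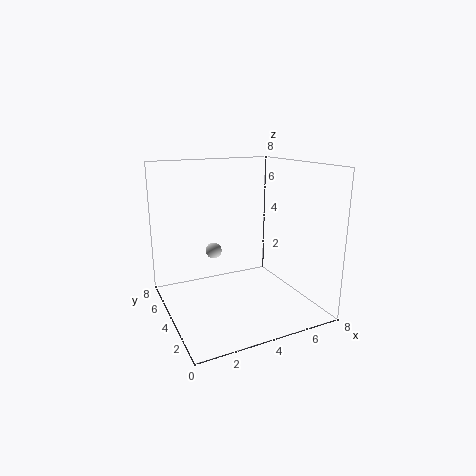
a = 3.5, b = 6.5, c = 2.5, col = 'lightgray'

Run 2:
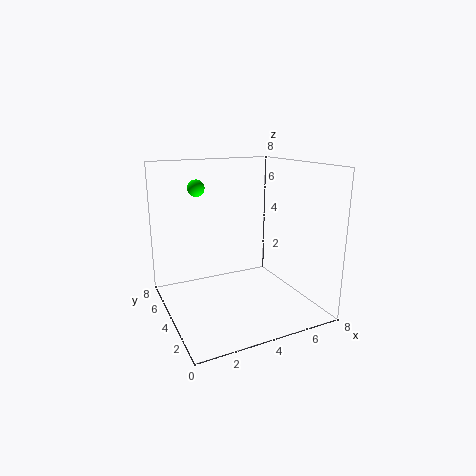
a = 2.5, b = 6.5, c = 6.5, col = 'lime'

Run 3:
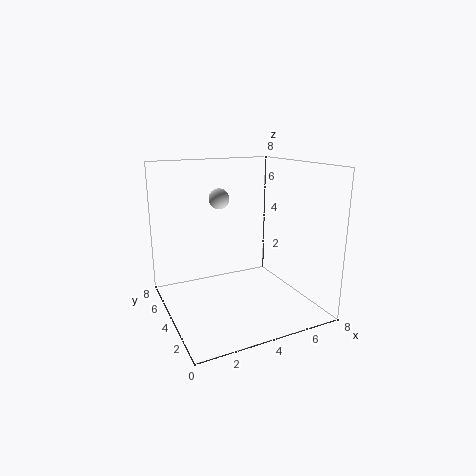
a = 2.5, b = 3, c = 6.5, col = 'lightgray'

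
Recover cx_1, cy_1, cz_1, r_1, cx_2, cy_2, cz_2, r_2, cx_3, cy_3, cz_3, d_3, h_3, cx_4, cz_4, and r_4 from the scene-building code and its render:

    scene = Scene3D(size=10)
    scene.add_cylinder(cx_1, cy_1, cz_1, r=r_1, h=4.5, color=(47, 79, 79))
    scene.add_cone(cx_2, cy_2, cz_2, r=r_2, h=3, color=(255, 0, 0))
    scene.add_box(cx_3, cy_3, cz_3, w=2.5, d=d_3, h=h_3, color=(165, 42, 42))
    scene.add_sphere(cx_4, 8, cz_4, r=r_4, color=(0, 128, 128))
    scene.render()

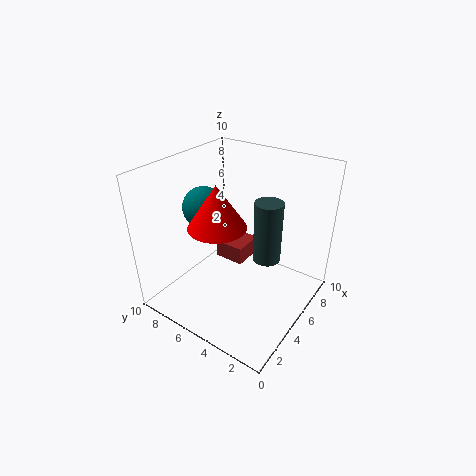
cx_1 = 6.5
cy_1 = 3.5
cz_1 = 3
r_1 = 1
cx_2 = 4
cy_2 = 6
cz_2 = 6
r_2 = 2
cx_3 = 7.5
cy_3 = 6.5
cz_3 = 0.5
d_3 = 2.5
h_3 = 1.5
cx_4 = 5
cz_4 = 6.5
r_4 = 1.5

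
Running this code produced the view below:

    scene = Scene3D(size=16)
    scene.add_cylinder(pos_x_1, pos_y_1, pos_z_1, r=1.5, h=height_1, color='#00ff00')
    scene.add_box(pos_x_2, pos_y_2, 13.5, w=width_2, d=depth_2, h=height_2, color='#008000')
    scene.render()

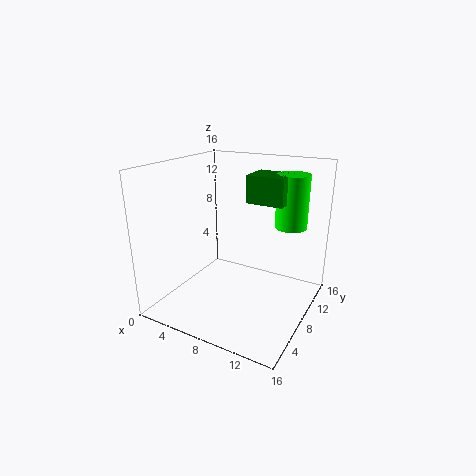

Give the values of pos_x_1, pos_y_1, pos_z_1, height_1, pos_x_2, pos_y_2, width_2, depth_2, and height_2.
pos_x_1 = 14.5
pos_y_1 = 6.5
pos_z_1 = 11
height_1 = 5
pos_x_2 = 11
pos_y_2 = 4
width_2 = 3.5
depth_2 = 3
height_2 = 2.5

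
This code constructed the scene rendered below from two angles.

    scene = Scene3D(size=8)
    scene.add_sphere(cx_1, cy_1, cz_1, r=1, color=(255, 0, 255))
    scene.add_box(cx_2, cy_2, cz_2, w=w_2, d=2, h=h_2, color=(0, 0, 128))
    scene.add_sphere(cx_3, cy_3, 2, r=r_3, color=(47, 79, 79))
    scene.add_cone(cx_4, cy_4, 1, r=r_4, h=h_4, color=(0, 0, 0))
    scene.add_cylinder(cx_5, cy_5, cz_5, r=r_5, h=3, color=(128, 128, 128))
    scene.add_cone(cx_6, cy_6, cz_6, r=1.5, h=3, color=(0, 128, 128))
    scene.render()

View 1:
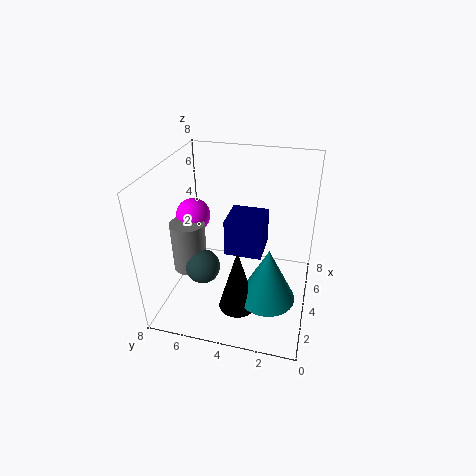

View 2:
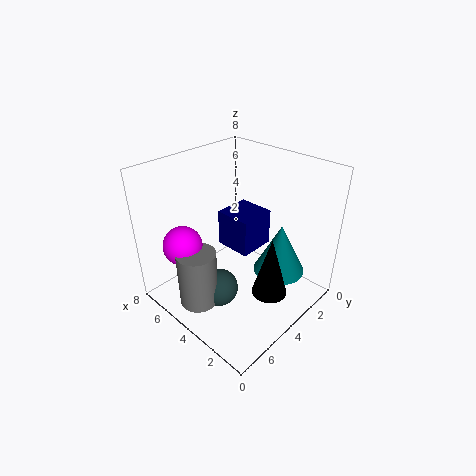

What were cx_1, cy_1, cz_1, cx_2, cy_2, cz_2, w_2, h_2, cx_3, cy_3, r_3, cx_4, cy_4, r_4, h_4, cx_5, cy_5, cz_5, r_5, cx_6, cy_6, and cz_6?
cx_1 = 5
cy_1 = 7
cz_1 = 4.5
cx_2 = 3
cy_2 = 2.5
cz_2 = 3.5
w_2 = 2
h_2 = 2
cx_3 = 3.5
cy_3 = 6
r_3 = 1
cx_4 = 2
cy_4 = 3.5
r_4 = 1
h_4 = 3.5
cx_5 = 4
cy_5 = 7
cz_5 = 1.5
r_5 = 1
cx_6 = 2.5
cy_6 = 2
cz_6 = 1.5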